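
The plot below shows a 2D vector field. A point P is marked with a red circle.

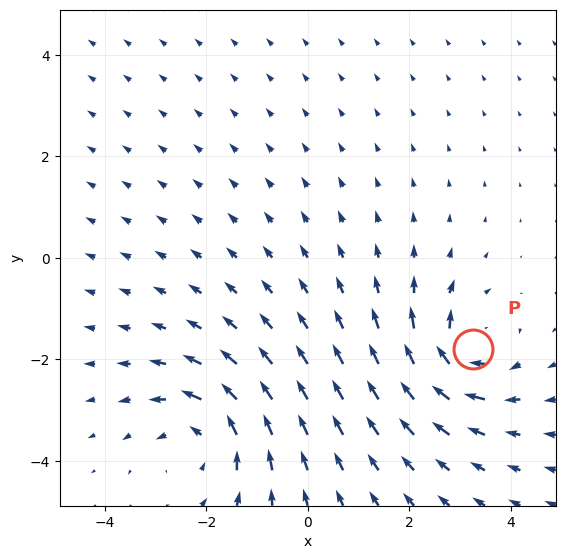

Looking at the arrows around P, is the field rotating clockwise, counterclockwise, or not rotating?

Near P at (3.2, -1.8) the arrows circulate clockwise. The curl (z-component) there is about -5; negative curl means clockwise rotation.

clockwise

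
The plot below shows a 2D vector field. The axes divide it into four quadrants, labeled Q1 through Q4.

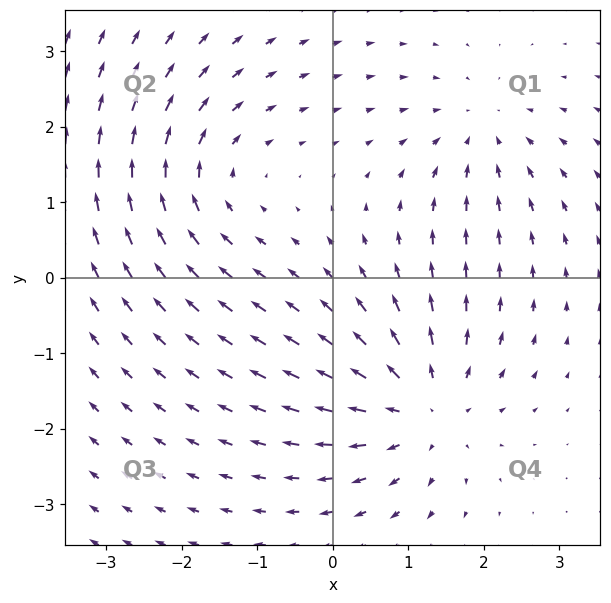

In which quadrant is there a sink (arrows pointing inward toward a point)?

The sink sits at approximately (2.0, 1.9), which lies in quadrant Q1. The divergence there is about -3, negative as expected for a sink.

Q1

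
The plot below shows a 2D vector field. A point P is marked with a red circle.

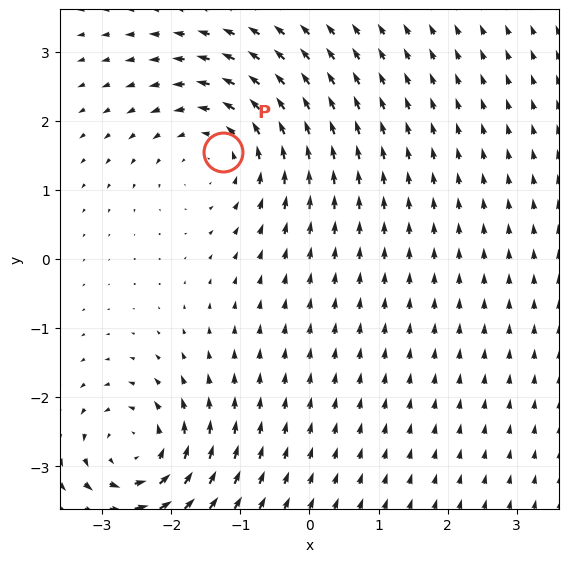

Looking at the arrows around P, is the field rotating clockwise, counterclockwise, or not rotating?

counterclockwise

Near P at (-1.3, 1.6) the arrows circulate counterclockwise. The curl (z-component) there is about +3; positive curl means counterclockwise rotation.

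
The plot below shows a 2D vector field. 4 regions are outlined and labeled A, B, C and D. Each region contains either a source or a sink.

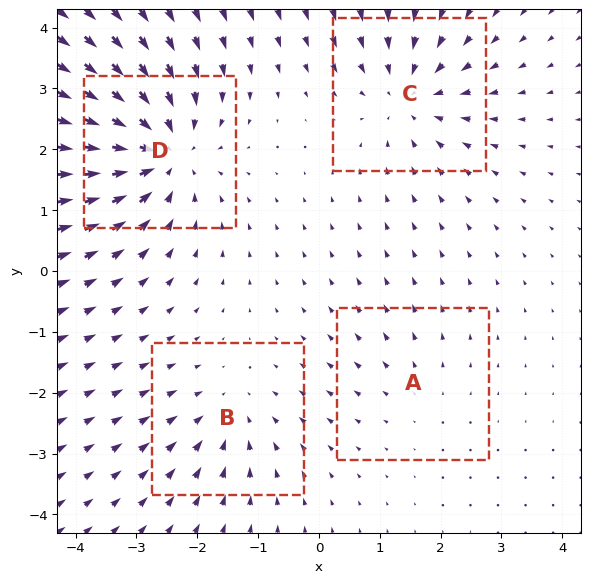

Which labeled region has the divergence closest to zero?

A

Divergence at each region's feature centre — A: about +2, B: about -3, C: about -5, D: about -7. Region A is closest to zero.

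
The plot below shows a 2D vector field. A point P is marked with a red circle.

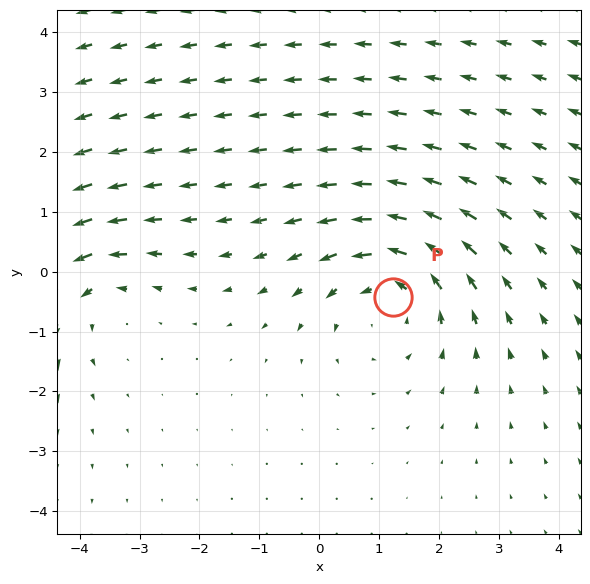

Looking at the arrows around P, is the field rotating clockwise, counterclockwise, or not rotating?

Near P at (1.2, -0.4) the arrows circulate counterclockwise. The curl (z-component) there is about +4; positive curl means counterclockwise rotation.

counterclockwise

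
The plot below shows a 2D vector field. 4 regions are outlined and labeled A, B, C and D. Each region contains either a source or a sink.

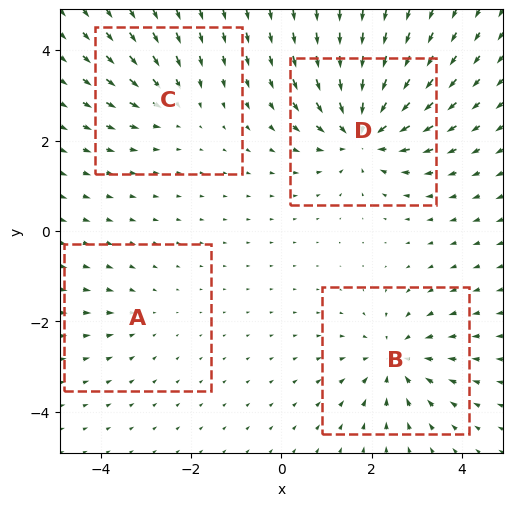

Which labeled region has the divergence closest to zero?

A

Divergence at each region's feature centre — A: about -2, B: about -5, C: about -4, D: about -8. Region A is closest to zero.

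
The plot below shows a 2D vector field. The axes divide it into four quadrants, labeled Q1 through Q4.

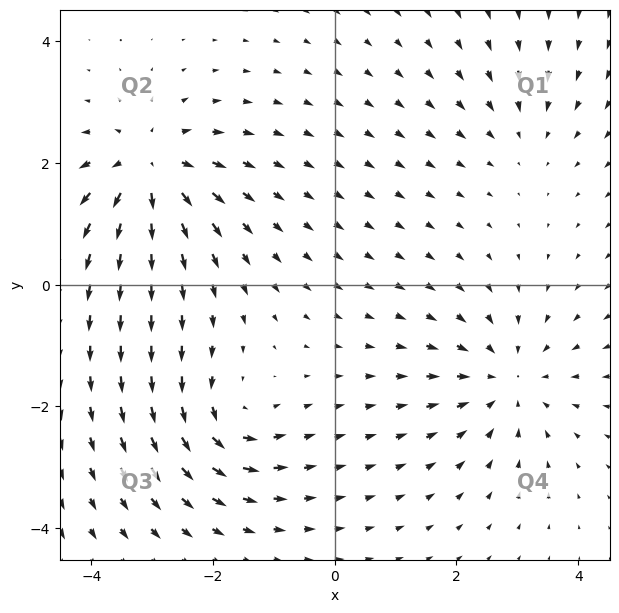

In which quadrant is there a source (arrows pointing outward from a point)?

Q2

The source sits at approximately (-3.1, 1.9), which lies in quadrant Q2. The divergence there is about +6, positive as expected for a source.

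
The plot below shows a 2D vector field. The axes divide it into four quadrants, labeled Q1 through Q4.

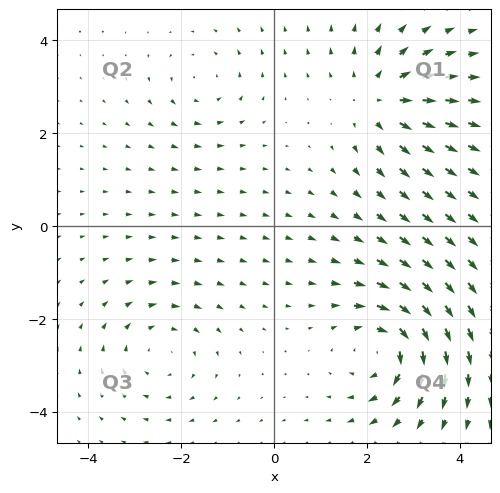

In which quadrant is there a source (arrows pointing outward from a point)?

The source sits at approximately (2.3, 2.7), which lies in quadrant Q1. The divergence there is about +4, positive as expected for a source.

Q1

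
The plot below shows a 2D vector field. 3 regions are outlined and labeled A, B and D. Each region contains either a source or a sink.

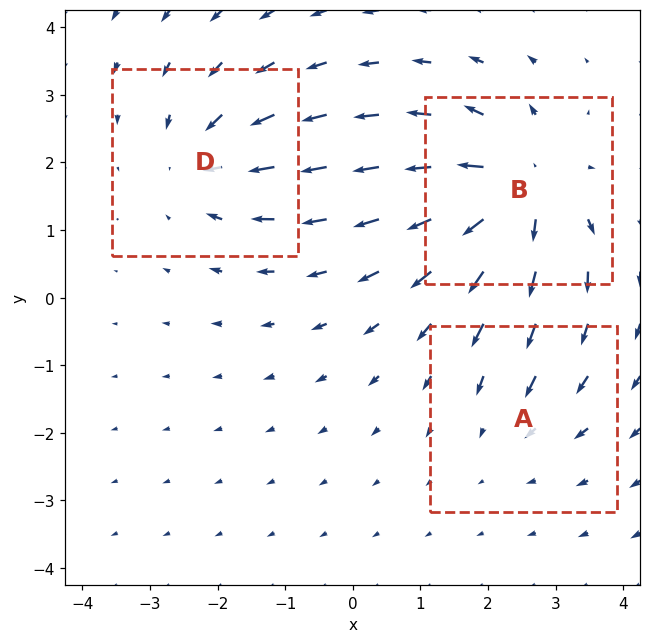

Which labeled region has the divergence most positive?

Divergence at each region's feature centre — A: about -2, B: about +6, D: about -4. Region B is most positive.

B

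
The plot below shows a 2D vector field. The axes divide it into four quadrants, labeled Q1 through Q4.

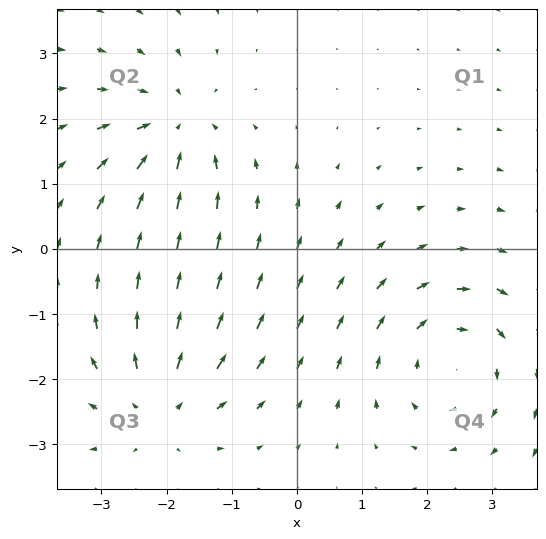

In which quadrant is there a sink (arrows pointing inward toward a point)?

Q2

The sink sits at approximately (-1.9, 1.9), which lies in quadrant Q2. The divergence there is about -5, negative as expected for a sink.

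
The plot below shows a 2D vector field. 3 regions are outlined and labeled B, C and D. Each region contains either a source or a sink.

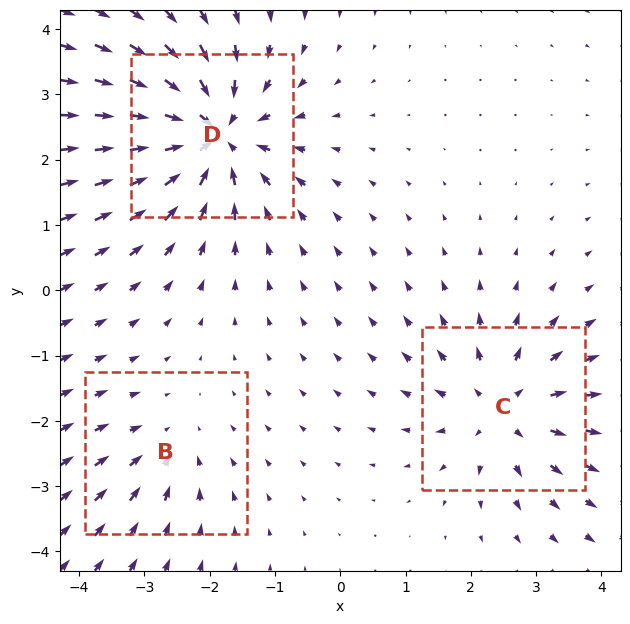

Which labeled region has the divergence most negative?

Divergence at each region's feature centre — B: about -2, C: about +4, D: about -5. Region D is most negative.

D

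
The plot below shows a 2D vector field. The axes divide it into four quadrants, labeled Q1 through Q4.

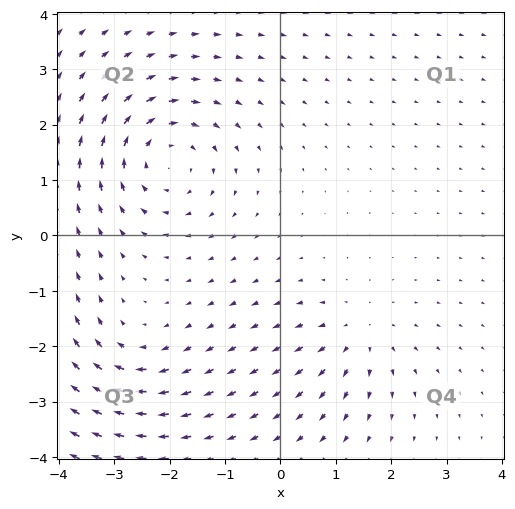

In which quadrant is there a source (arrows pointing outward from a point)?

Q4

The source sits at approximately (1.4, -1.8), which lies in quadrant Q4. The divergence there is about +3, positive as expected for a source.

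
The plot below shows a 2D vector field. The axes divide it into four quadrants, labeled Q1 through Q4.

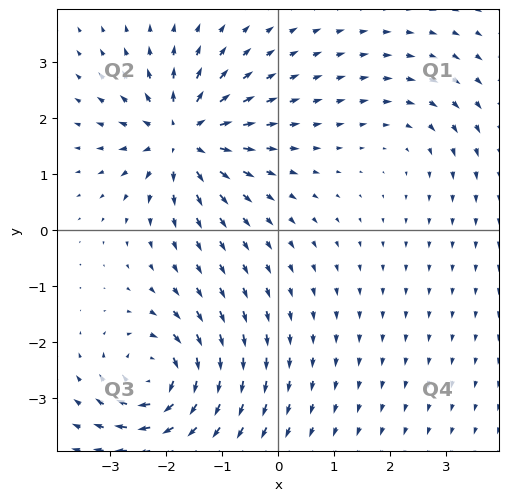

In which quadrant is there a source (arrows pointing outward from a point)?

The source sits at approximately (-1.7, 1.7), which lies in quadrant Q2. The divergence there is about +7, positive as expected for a source.

Q2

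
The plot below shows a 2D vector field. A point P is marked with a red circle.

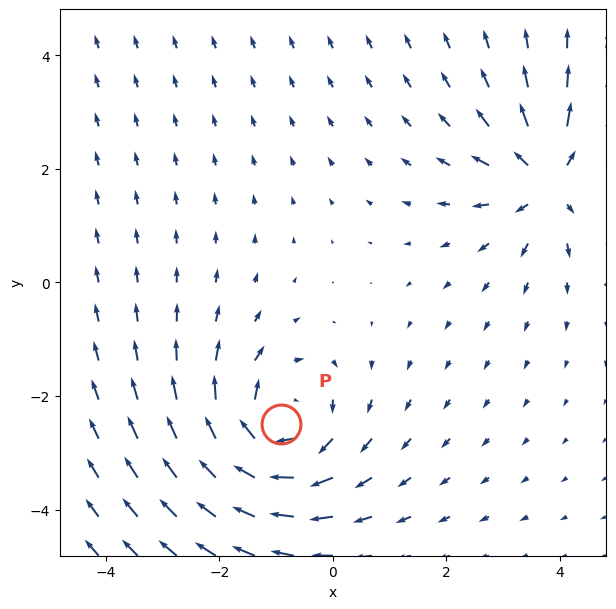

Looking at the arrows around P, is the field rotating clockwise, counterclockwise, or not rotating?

Near P at (-0.9, -2.5) the arrows circulate clockwise. The curl (z-component) there is about -4; negative curl means clockwise rotation.

clockwise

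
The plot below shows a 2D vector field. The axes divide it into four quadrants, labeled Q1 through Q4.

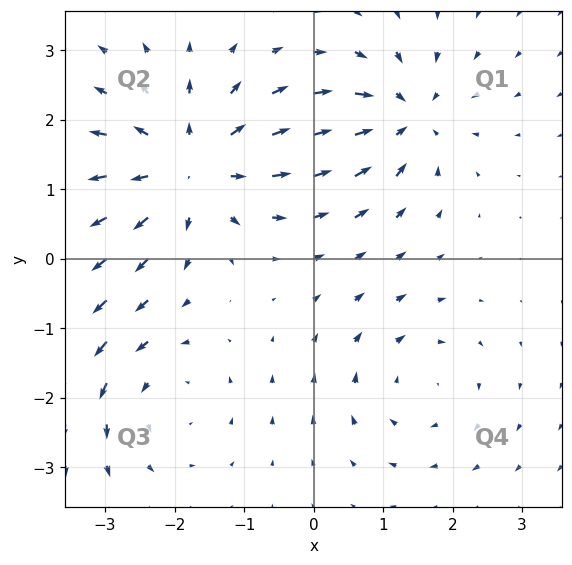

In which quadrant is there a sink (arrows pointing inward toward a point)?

Q1

The sink sits at approximately (1.3, 2.0), which lies in quadrant Q1. The divergence there is about -5, negative as expected for a sink.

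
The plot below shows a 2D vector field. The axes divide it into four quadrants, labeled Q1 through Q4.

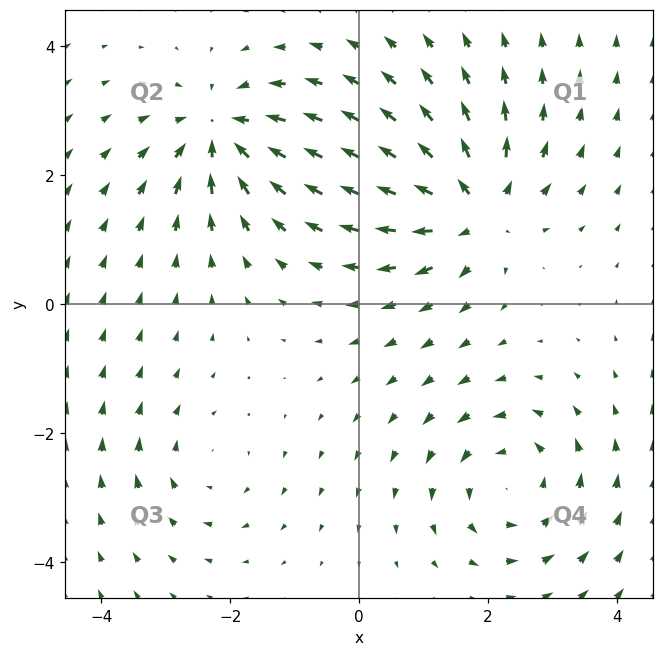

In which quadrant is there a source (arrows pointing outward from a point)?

Q1

The source sits at approximately (1.8, 1.5), which lies in quadrant Q1. The divergence there is about +5, positive as expected for a source.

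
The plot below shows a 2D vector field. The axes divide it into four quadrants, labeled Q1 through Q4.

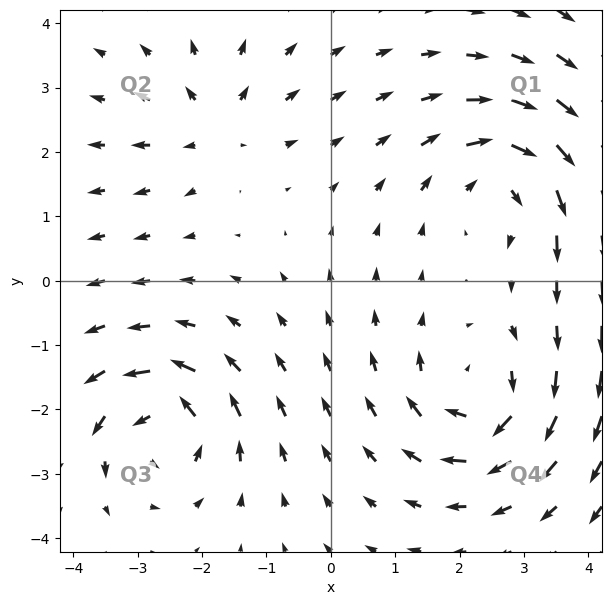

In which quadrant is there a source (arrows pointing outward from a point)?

The source sits at approximately (-1.8, 2.4), which lies in quadrant Q2. The divergence there is about +4, positive as expected for a source.

Q2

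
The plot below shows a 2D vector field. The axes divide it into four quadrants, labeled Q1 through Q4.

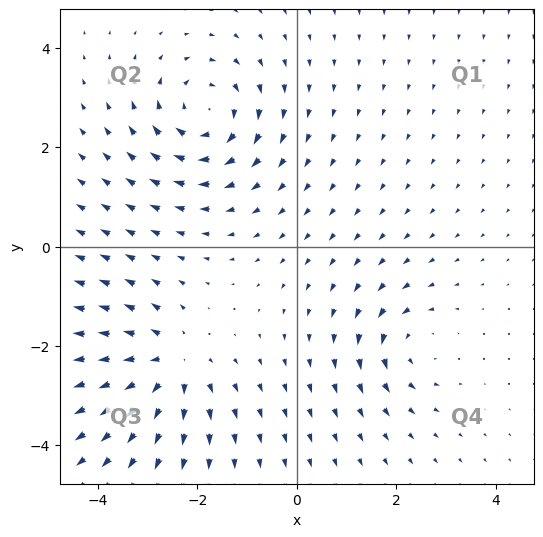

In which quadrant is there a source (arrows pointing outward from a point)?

The source sits at approximately (-2.6, -2.4), which lies in quadrant Q3. The divergence there is about +5, positive as expected for a source.

Q3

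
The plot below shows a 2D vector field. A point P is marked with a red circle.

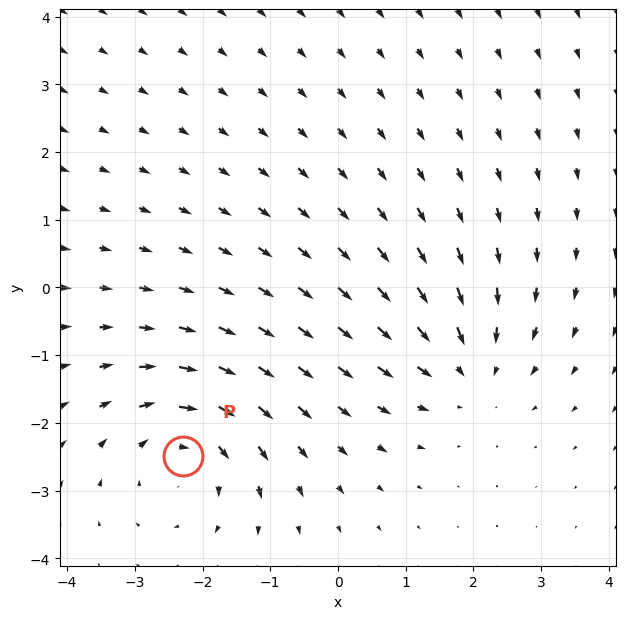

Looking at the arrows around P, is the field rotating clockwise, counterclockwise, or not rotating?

Near P at (-2.3, -2.5) the arrows circulate clockwise. The curl (z-component) there is about -5; negative curl means clockwise rotation.

clockwise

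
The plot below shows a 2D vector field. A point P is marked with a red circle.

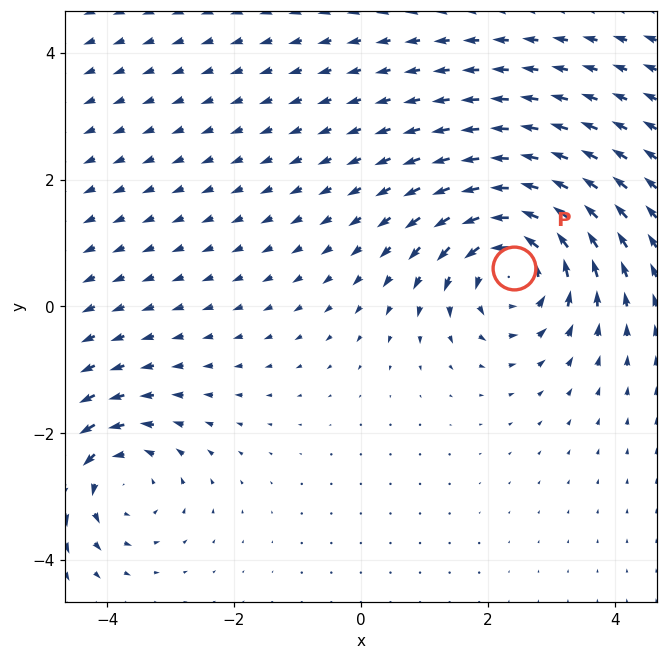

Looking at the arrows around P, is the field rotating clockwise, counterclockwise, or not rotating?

counterclockwise

Near P at (2.4, 0.6) the arrows circulate counterclockwise. The curl (z-component) there is about +6; positive curl means counterclockwise rotation.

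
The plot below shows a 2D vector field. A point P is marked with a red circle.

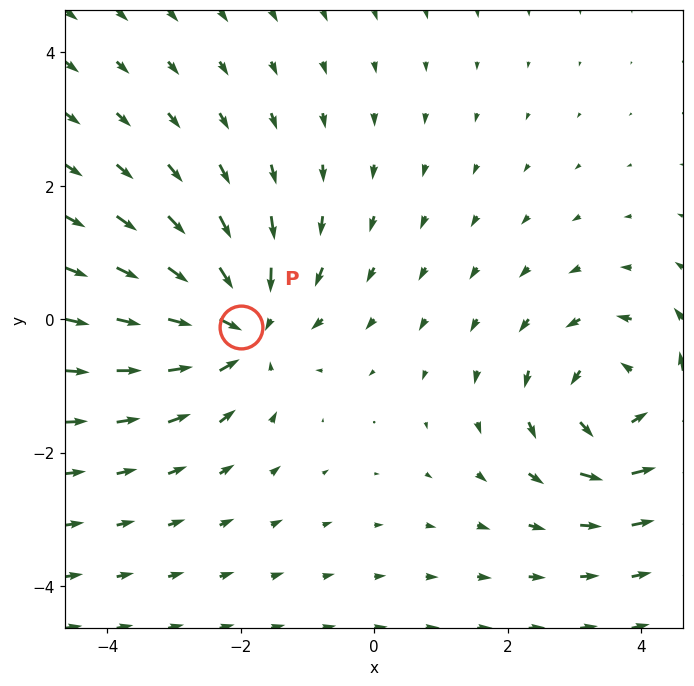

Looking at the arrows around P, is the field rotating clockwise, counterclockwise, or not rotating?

not rotating

Near P at (-2.0, -0.1) the arrows show no circulation. The curl there is ≈0.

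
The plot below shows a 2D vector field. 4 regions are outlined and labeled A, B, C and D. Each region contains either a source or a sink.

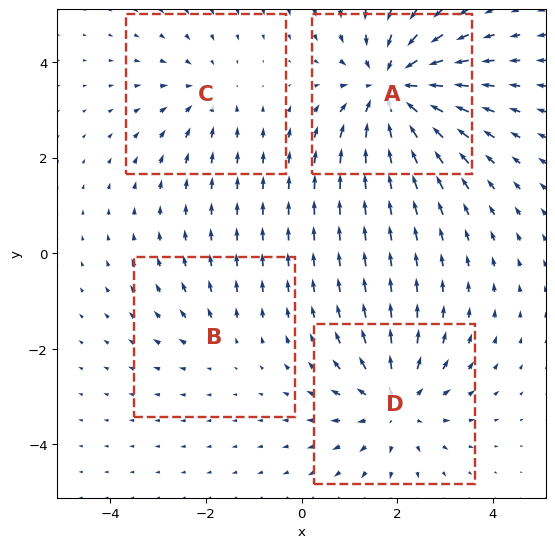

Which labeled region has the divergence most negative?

A

Divergence at each region's feature centre — A: about -6, B: about +2, C: about -3, D: about +4. Region A is most negative.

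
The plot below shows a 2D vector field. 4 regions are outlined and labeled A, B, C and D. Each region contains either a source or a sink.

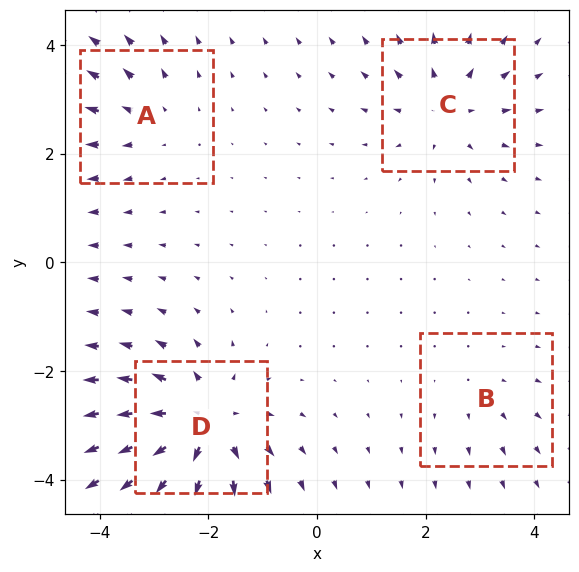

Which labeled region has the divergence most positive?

D

Divergence at each region's feature centre — A: about +3, B: about +2, C: about +5, D: about +8. Region D is most positive.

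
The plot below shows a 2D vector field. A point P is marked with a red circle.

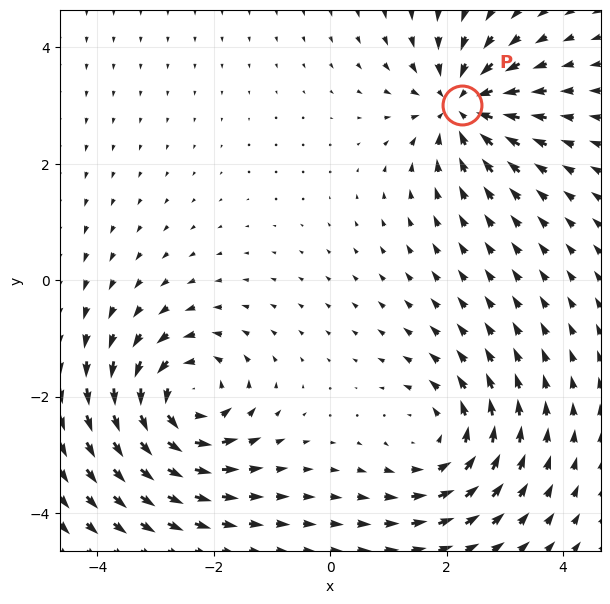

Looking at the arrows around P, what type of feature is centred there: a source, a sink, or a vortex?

sink

At P (2.3, 3.0) the arrows converge inward. Divergence about -5, curl ≈0 — negative divergence with near-zero curl is a sink.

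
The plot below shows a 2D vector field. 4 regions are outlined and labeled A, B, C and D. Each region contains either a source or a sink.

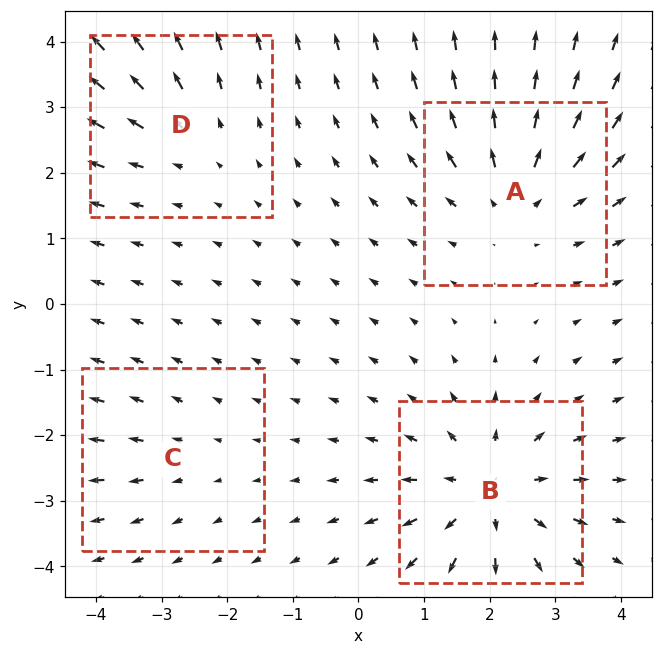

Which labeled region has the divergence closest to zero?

Divergence at each region's feature centre — A: about +4, B: about +6, C: about +2, D: about +3. Region C is closest to zero.

C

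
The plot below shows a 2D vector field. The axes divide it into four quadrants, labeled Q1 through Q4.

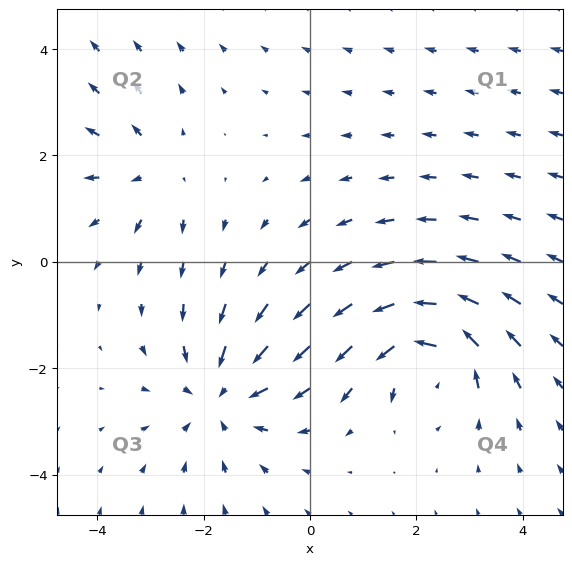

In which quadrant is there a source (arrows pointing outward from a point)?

Q2

The source sits at approximately (-3.0, 1.7), which lies in quadrant Q2. The divergence there is about +3, positive as expected for a source.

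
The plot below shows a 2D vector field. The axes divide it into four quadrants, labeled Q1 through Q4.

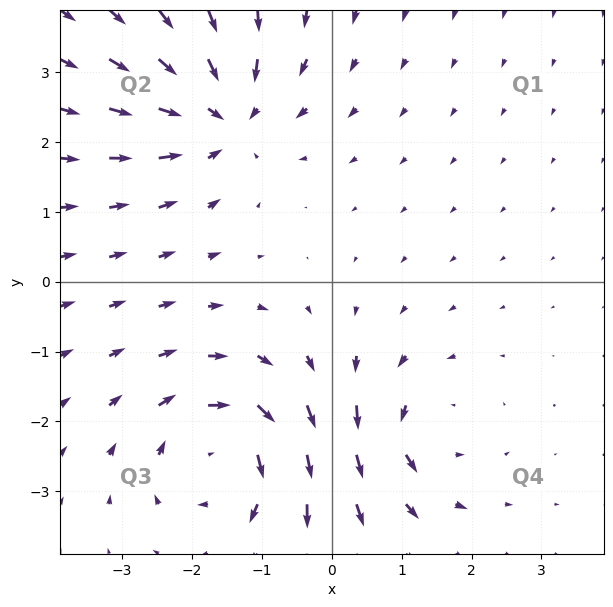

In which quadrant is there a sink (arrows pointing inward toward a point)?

The sink sits at approximately (-1.6, 2.4), which lies in quadrant Q2. The divergence there is about -5, negative as expected for a sink.

Q2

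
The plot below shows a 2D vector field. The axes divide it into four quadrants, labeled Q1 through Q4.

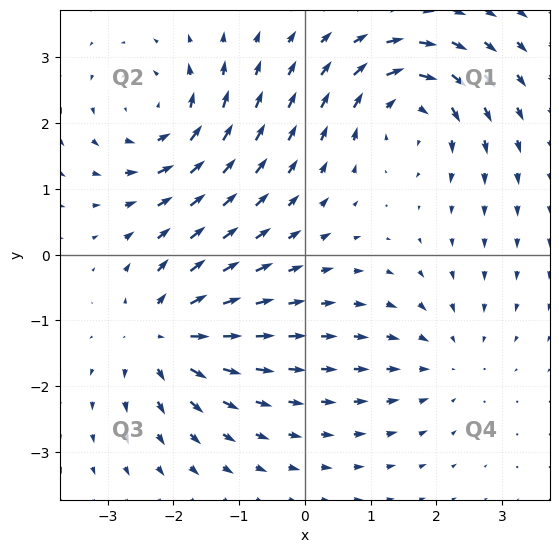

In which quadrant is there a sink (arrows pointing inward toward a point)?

The sink sits at approximately (2.1, -1.6), which lies in quadrant Q4. The divergence there is about -3, negative as expected for a sink.

Q4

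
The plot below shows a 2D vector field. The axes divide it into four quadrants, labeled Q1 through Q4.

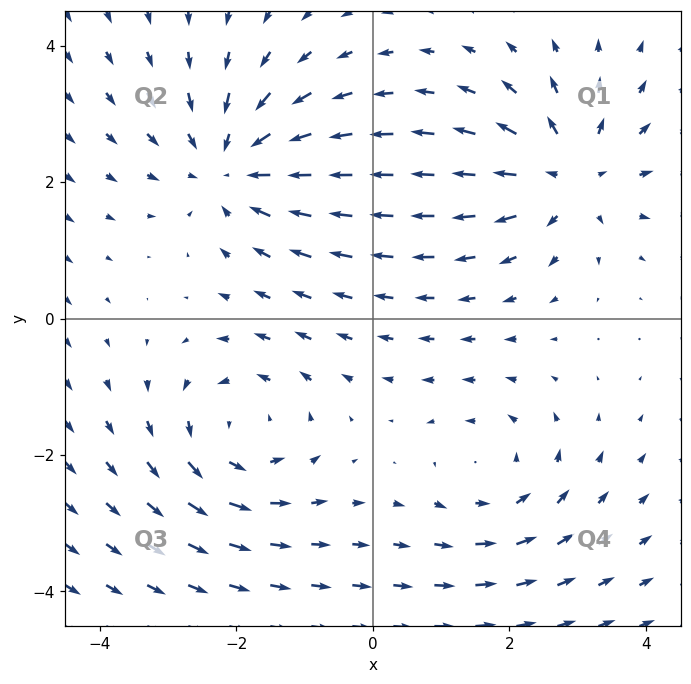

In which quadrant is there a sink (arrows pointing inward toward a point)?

Q2

The sink sits at approximately (-2.1, 2.2), which lies in quadrant Q2. The divergence there is about -4, negative as expected for a sink.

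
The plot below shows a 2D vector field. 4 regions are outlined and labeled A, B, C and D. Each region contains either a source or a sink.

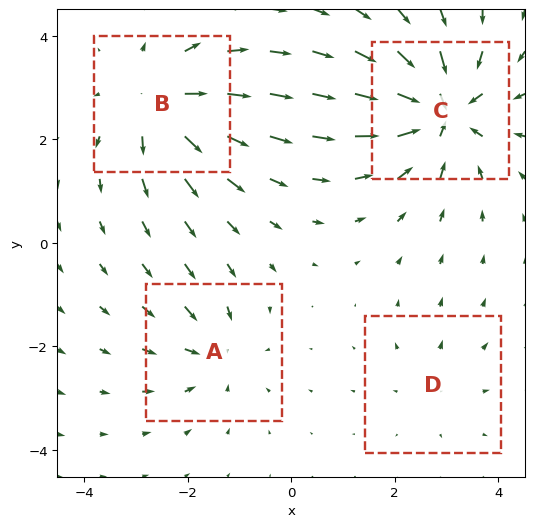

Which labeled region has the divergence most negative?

Divergence at each region's feature centre — A: about -4, B: about +6, C: about -7, D: about +2. Region C is most negative.

C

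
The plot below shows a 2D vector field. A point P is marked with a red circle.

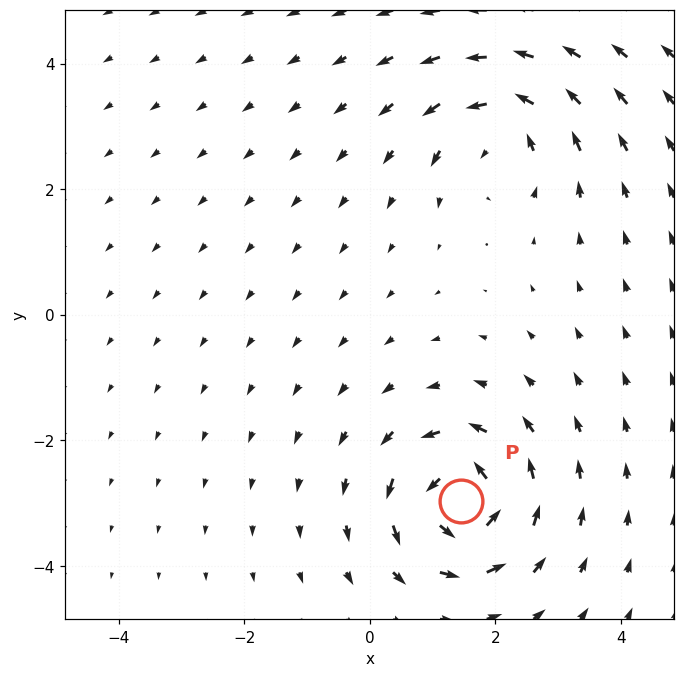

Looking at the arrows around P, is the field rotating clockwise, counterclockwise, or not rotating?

counterclockwise

Near P at (1.5, -3.0) the arrows circulate counterclockwise. The curl (z-component) there is about +6; positive curl means counterclockwise rotation.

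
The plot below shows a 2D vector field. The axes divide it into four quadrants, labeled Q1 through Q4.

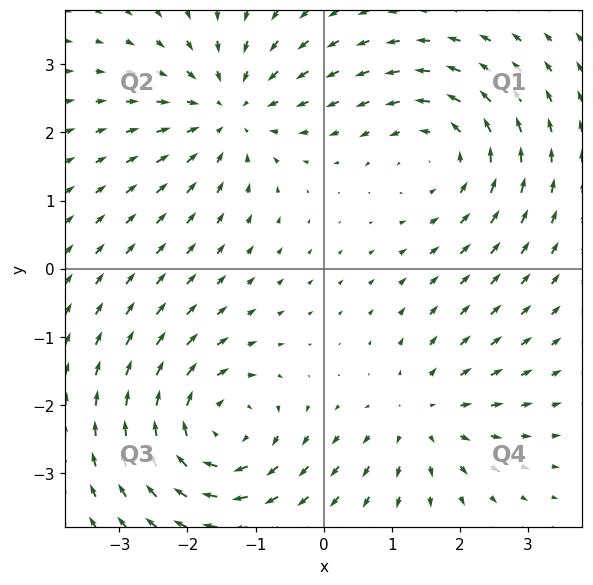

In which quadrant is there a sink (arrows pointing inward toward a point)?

The sink sits at approximately (-1.4, 2.3), which lies in quadrant Q2. The divergence there is about -4, negative as expected for a sink.

Q2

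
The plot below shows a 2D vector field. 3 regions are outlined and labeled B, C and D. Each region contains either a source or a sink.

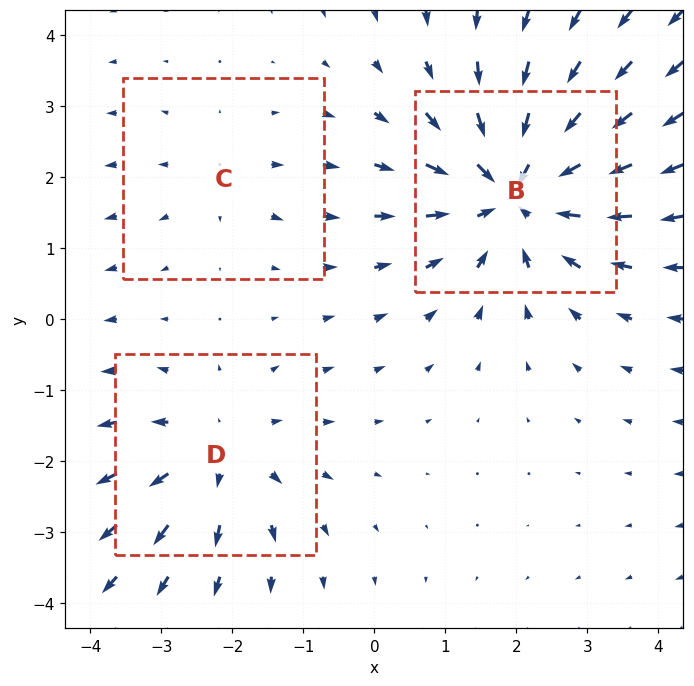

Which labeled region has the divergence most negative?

Divergence at each region's feature centre — B: about -5, C: about +2, D: about +3. Region B is most negative.

B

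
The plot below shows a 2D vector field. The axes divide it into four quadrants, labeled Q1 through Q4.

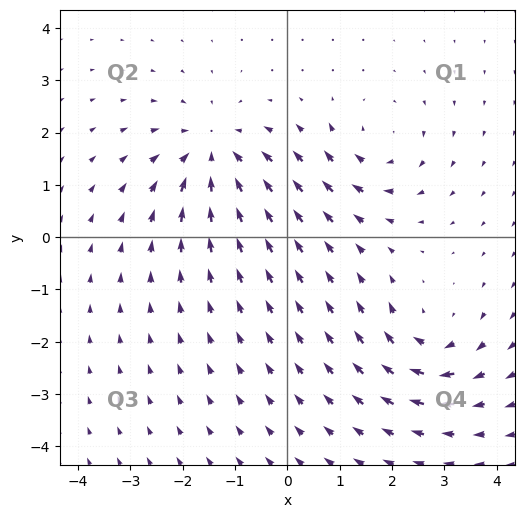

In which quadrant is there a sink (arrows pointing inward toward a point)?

The sink sits at approximately (-1.4, 1.6), which lies in quadrant Q2. The divergence there is about -5, negative as expected for a sink.

Q2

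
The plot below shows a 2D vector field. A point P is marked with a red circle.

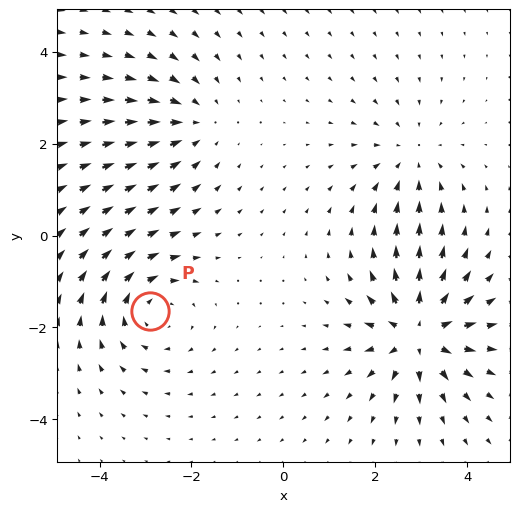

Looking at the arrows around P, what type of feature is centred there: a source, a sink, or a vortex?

vortex

At P (-2.9, -1.6) the arrows circulate clockwise. Divergence ≈0, curl about -4 — near-zero divergence with nonzero curl is a vortex.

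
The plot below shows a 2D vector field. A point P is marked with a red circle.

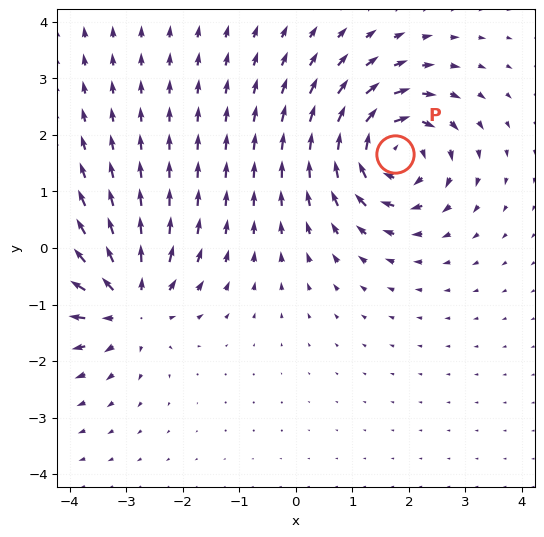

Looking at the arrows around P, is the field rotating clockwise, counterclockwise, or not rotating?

clockwise

Near P at (1.8, 1.7) the arrows circulate clockwise. The curl (z-component) there is about -6; negative curl means clockwise rotation.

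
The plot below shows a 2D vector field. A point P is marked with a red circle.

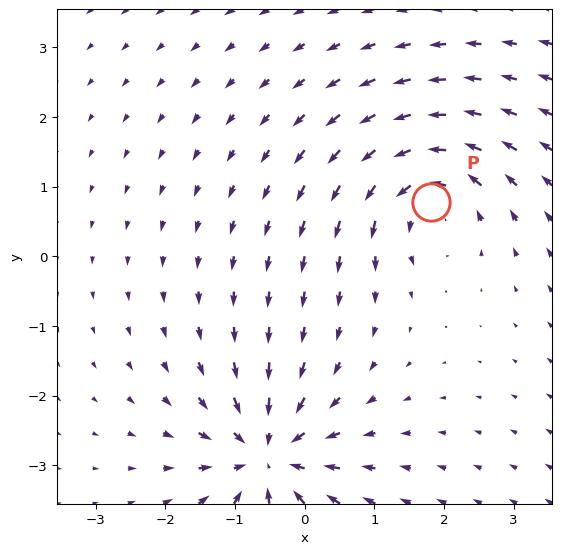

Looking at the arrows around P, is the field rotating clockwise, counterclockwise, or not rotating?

Near P at (1.8, 0.8) the arrows circulate counterclockwise. The curl (z-component) there is about +5; positive curl means counterclockwise rotation.

counterclockwise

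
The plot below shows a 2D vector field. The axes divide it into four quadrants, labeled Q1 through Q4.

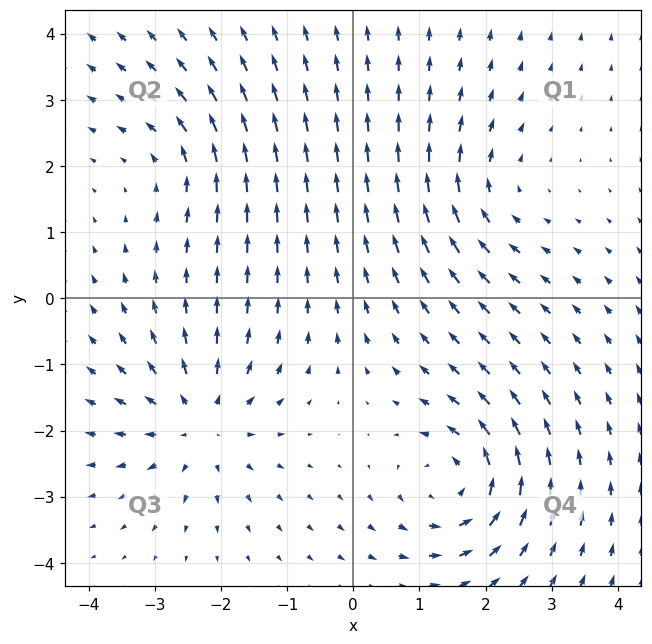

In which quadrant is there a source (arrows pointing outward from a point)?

Q3

The source sits at approximately (-2.3, -1.9), which lies in quadrant Q3. The divergence there is about +5, positive as expected for a source.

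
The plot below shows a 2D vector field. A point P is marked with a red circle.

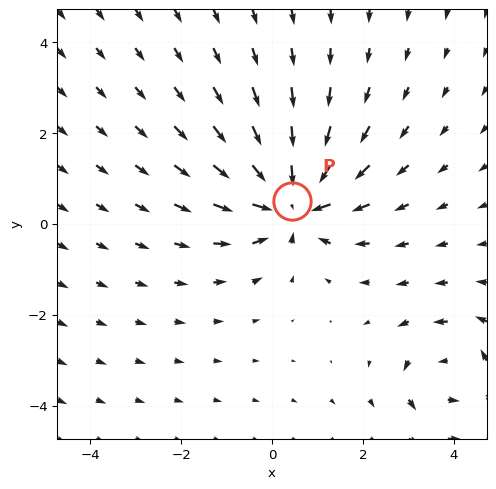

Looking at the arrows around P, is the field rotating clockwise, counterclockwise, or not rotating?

not rotating

Near P at (0.4, 0.5) the arrows show no circulation. The curl there is ≈0.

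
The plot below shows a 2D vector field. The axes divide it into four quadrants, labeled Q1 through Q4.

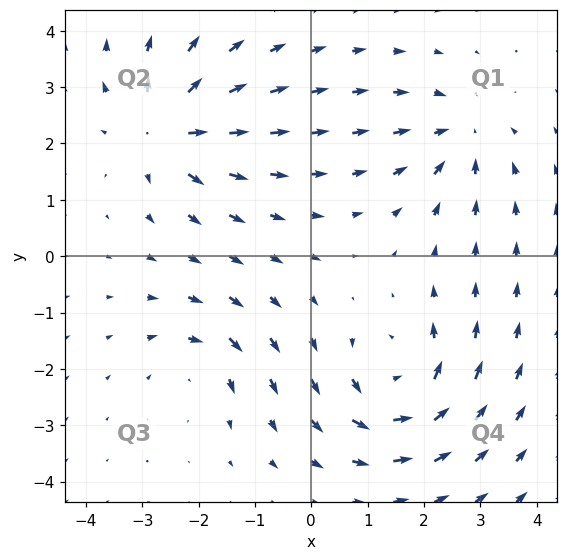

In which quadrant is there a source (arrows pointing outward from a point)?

Q2

The source sits at approximately (-2.6, 2.2), which lies in quadrant Q2. The divergence there is about +5, positive as expected for a source.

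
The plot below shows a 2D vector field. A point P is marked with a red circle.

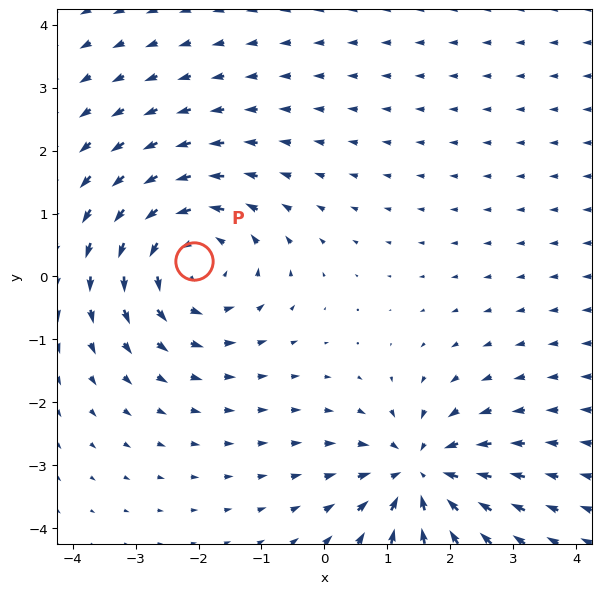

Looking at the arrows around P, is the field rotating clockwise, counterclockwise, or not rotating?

Near P at (-2.1, 0.2) the arrows circulate counterclockwise. The curl (z-component) there is about +4; positive curl means counterclockwise rotation.

counterclockwise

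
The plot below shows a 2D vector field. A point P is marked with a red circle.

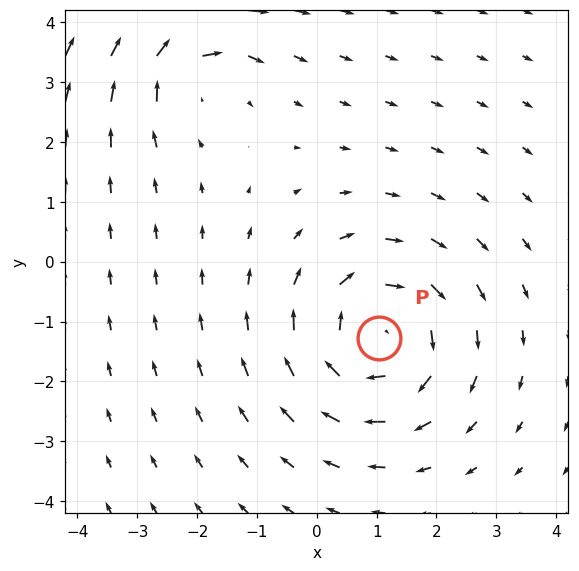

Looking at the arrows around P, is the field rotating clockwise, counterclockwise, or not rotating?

clockwise

Near P at (1.0, -1.3) the arrows circulate clockwise. The curl (z-component) there is about -4; negative curl means clockwise rotation.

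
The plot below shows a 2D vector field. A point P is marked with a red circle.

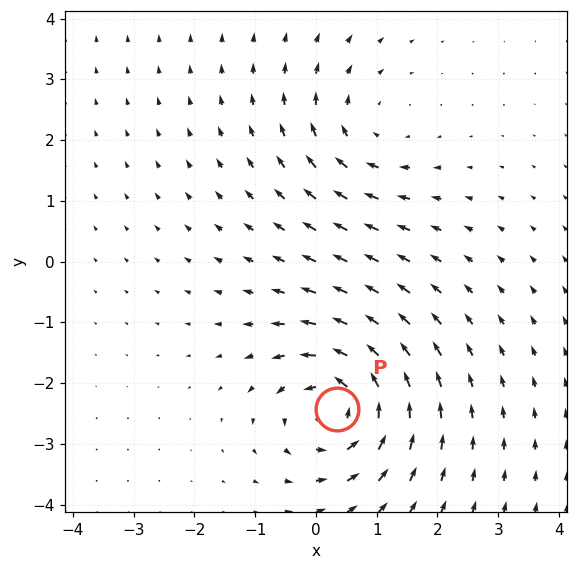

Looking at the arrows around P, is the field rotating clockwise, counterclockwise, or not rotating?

Near P at (0.3, -2.4) the arrows circulate counterclockwise. The curl (z-component) there is about +4; positive curl means counterclockwise rotation.

counterclockwise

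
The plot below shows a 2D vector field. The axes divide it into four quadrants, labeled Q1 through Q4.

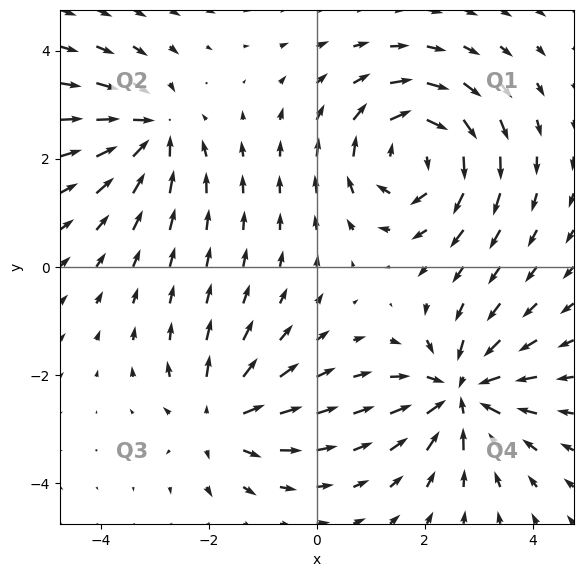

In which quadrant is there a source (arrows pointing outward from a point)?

The source sits at approximately (-1.8, -2.8), which lies in quadrant Q3. The divergence there is about +4, positive as expected for a source.

Q3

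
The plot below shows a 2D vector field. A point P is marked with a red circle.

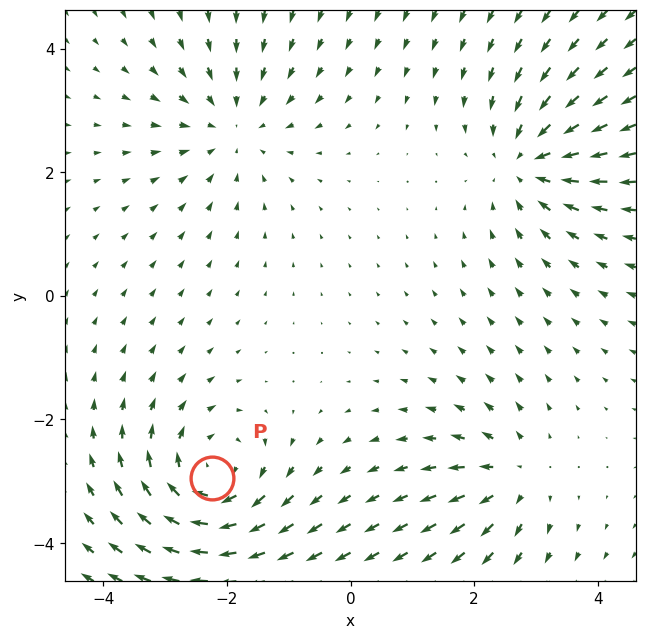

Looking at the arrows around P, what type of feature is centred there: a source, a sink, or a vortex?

At P (-2.2, -2.9) the arrows circulate clockwise. Divergence ≈0, curl about -5 — near-zero divergence with nonzero curl is a vortex.

vortex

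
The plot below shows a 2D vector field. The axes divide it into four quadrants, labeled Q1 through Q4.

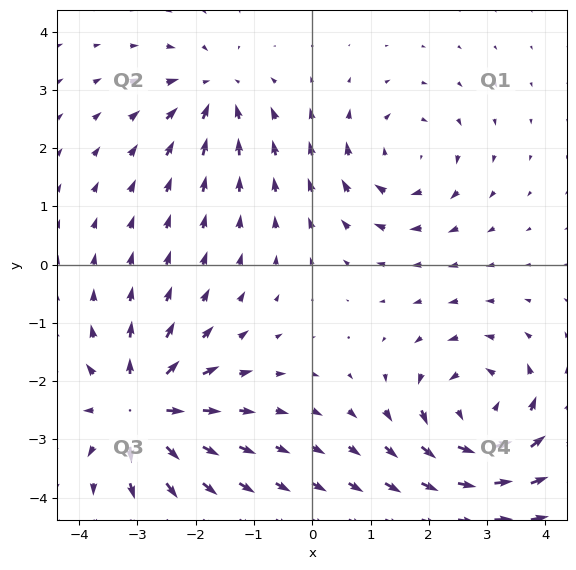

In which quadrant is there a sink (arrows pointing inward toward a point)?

The sink sits at approximately (-1.7, 2.9), which lies in quadrant Q2. The divergence there is about -4, negative as expected for a sink.

Q2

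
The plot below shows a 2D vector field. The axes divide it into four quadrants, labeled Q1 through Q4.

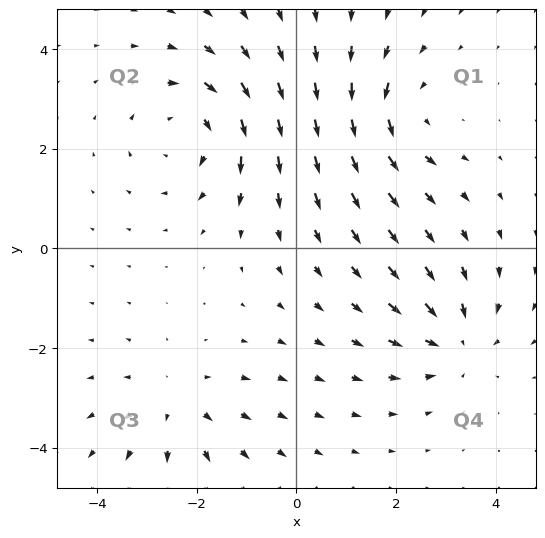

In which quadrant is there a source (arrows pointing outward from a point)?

The source sits at approximately (-2.4, -3.1), which lies in quadrant Q3. The divergence there is about +3, positive as expected for a source.

Q3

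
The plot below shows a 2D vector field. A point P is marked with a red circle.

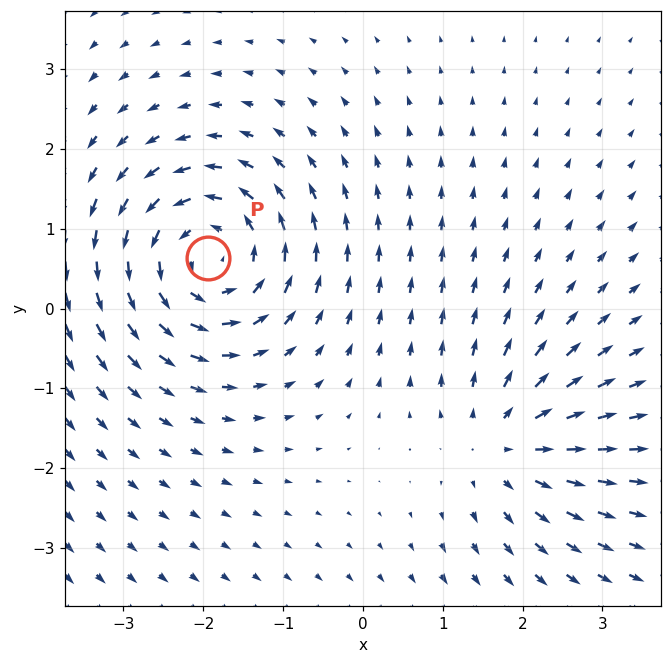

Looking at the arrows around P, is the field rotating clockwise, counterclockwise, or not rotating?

counterclockwise

Near P at (-1.9, 0.6) the arrows circulate counterclockwise. The curl (z-component) there is about +5; positive curl means counterclockwise rotation.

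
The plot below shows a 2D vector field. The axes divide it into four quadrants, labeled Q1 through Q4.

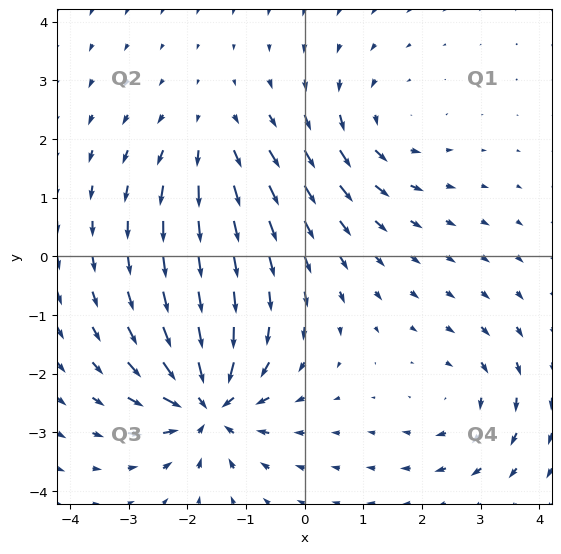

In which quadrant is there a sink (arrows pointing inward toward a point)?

Q3

The sink sits at approximately (-1.6, -2.5), which lies in quadrant Q3. The divergence there is about -7, negative as expected for a sink.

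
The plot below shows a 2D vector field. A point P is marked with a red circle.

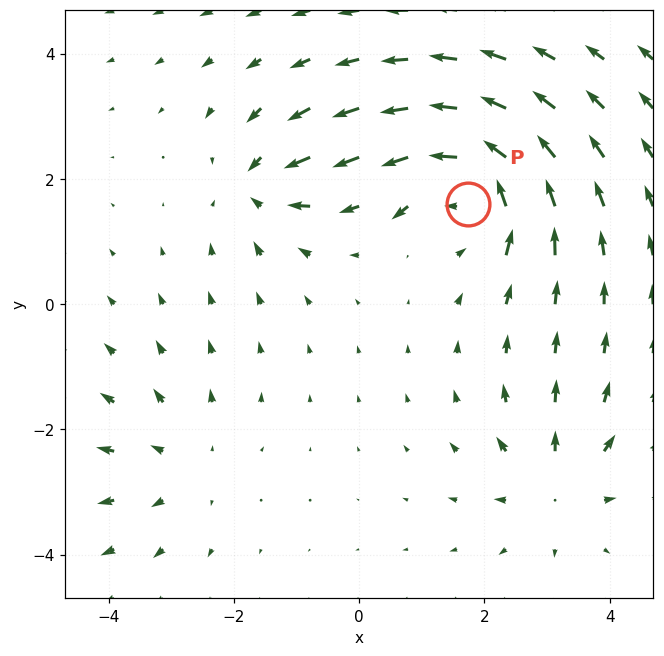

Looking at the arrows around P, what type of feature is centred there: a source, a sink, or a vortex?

At P (1.7, 1.6) the arrows circulate counterclockwise. Divergence ≈0, curl about +6 — near-zero divergence with nonzero curl is a vortex.

vortex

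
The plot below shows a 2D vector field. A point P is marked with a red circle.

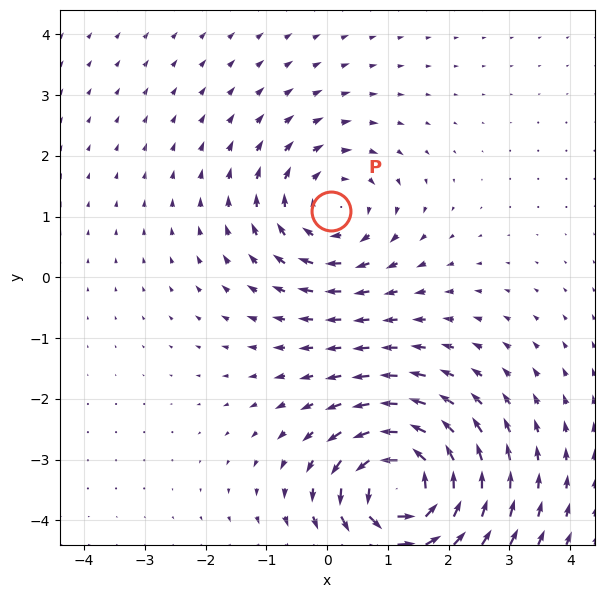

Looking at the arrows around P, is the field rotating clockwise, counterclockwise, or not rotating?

Near P at (0.1, 1.1) the arrows circulate clockwise. The curl (z-component) there is about -3; negative curl means clockwise rotation.

clockwise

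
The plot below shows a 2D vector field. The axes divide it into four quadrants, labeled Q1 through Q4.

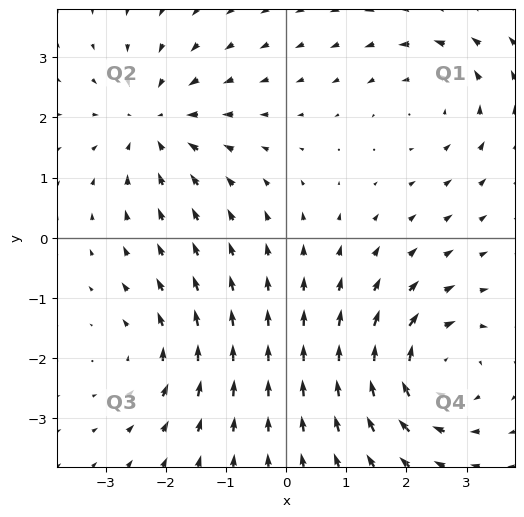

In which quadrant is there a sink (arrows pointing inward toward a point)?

The sink sits at approximately (-2.2, 1.9), which lies in quadrant Q2. The divergence there is about -4, negative as expected for a sink.

Q2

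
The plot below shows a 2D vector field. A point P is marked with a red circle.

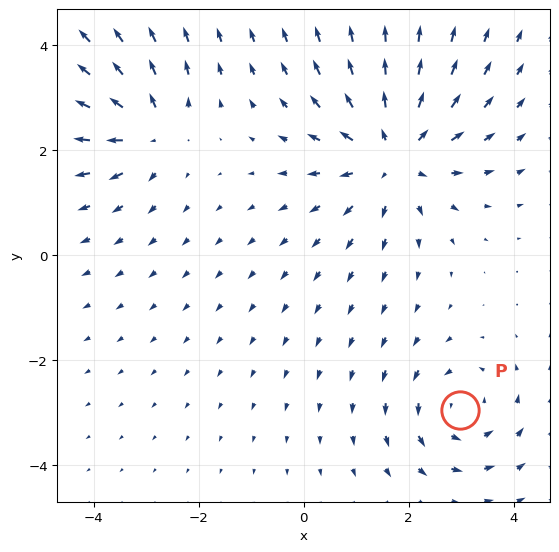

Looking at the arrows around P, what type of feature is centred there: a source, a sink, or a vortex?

At P (3.0, -3.0) the arrows circulate counterclockwise. Divergence ≈0, curl about +3 — near-zero divergence with nonzero curl is a vortex.

vortex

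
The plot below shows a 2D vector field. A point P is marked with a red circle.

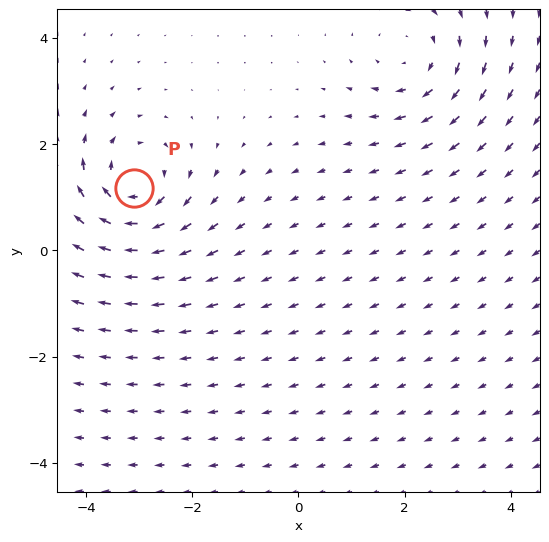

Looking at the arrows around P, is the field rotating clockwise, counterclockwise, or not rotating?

clockwise

Near P at (-3.1, 1.2) the arrows circulate clockwise. The curl (z-component) there is about -4; negative curl means clockwise rotation.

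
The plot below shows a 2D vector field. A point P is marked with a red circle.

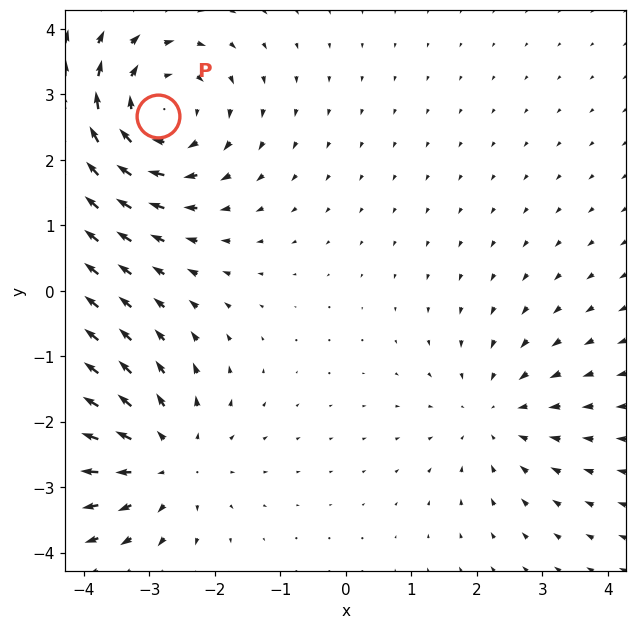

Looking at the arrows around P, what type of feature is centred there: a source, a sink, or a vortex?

vortex

At P (-2.9, 2.7) the arrows circulate clockwise. Divergence ≈0, curl about -4 — near-zero divergence with nonzero curl is a vortex.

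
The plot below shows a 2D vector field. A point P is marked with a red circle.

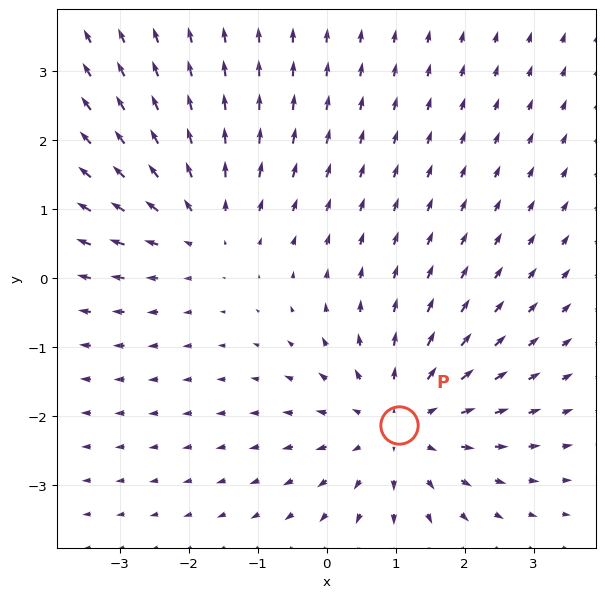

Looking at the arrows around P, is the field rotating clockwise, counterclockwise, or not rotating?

Near P at (1.0, -2.1) the arrows show no circulation. The curl there is ≈0.

not rotating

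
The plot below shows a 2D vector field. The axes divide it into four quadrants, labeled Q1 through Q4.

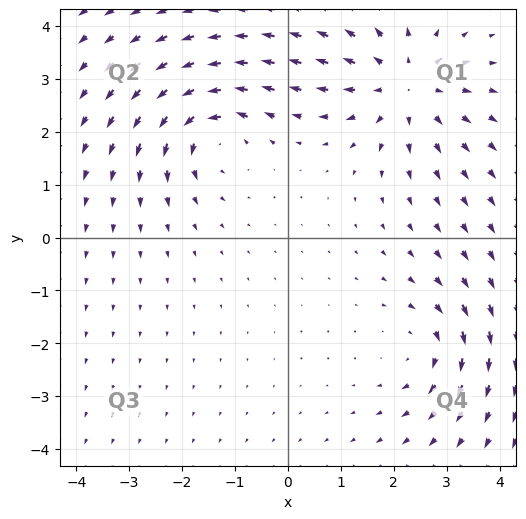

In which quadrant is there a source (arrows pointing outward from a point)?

The source sits at approximately (2.2, 2.9), which lies in quadrant Q1. The divergence there is about +4, positive as expected for a source.

Q1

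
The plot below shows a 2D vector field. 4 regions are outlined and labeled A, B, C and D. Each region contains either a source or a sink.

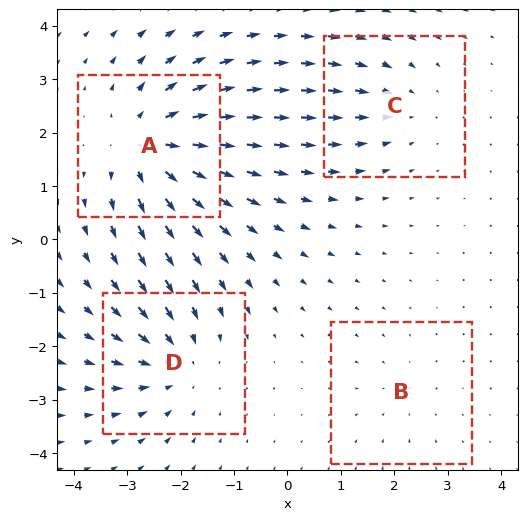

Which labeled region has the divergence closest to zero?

B

Divergence at each region's feature centre — A: about +6, B: about -2, C: about -3, D: about -4. Region B is closest to zero.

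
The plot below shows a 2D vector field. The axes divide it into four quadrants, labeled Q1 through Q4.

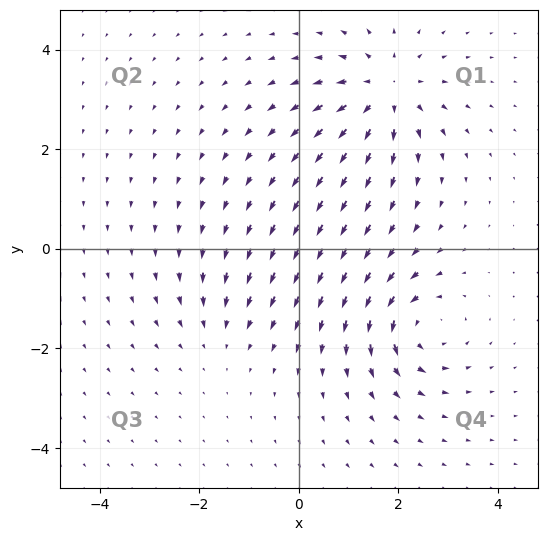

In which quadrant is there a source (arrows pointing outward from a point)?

The source sits at approximately (1.7, 3.2), which lies in quadrant Q1. The divergence there is about +5, positive as expected for a source.

Q1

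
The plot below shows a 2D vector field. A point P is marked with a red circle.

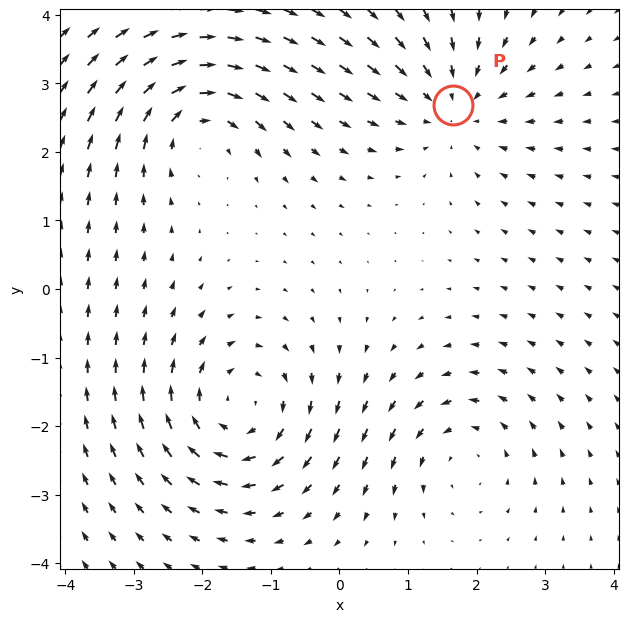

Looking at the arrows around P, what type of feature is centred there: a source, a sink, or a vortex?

sink

At P (1.7, 2.7) the arrows converge inward. Divergence about -4, curl ≈0 — negative divergence with near-zero curl is a sink.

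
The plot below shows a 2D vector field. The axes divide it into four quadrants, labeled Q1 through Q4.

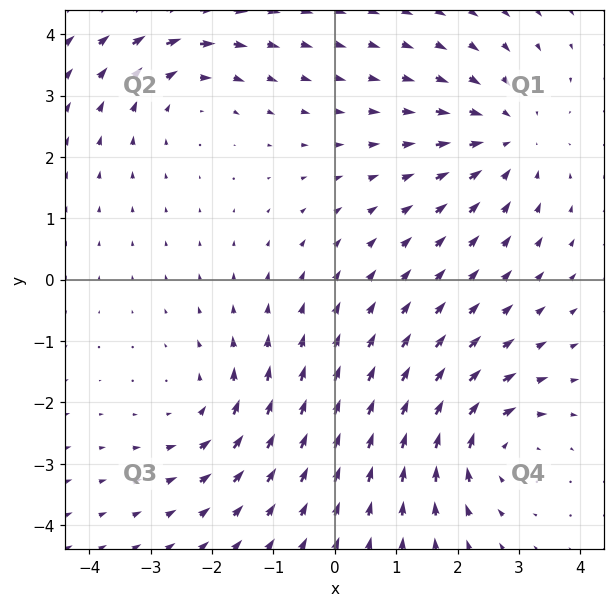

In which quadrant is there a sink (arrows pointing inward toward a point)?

Q1

The sink sits at approximately (2.8, 2.3), which lies in quadrant Q1. The divergence there is about -4, negative as expected for a sink.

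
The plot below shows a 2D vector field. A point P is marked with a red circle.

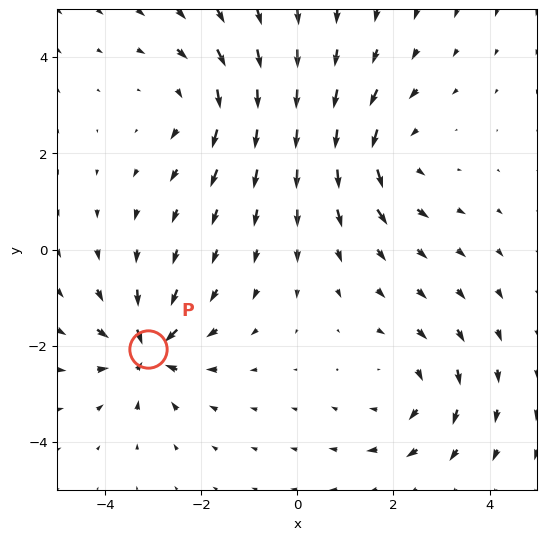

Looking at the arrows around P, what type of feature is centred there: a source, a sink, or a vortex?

sink

At P (-3.1, -2.1) the arrows converge inward. Divergence about -7, curl ≈0 — negative divergence with near-zero curl is a sink.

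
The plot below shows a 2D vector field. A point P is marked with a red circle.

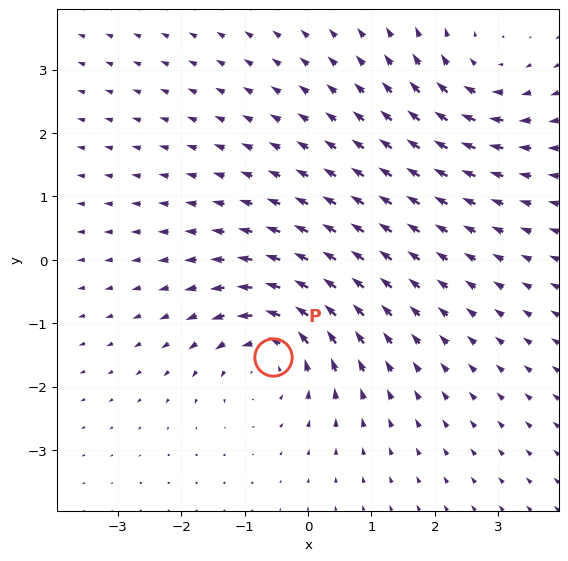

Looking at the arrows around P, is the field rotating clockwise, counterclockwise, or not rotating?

Near P at (-0.6, -1.5) the arrows circulate counterclockwise. The curl (z-component) there is about +5; positive curl means counterclockwise rotation.

counterclockwise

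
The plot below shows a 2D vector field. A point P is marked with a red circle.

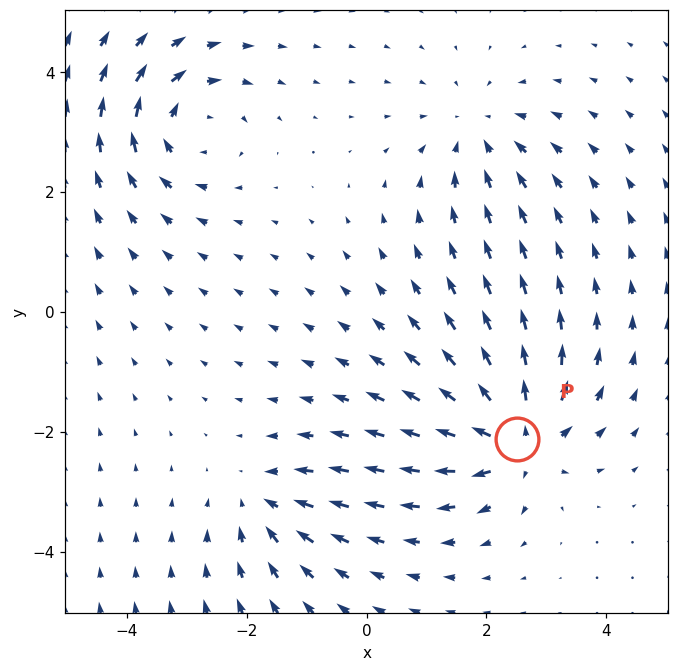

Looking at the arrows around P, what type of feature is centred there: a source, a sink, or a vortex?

At P (2.5, -2.1) the arrows spread outward. Divergence about +6, curl ≈0 — positive divergence with near-zero curl is a source.

source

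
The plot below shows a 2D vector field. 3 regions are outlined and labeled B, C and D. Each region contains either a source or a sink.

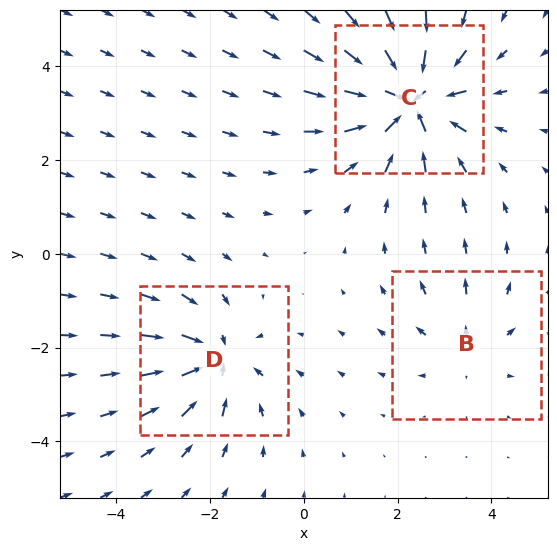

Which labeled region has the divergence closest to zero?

B

Divergence at each region's feature centre — B: about +2, C: about -5, D: about -4. Region B is closest to zero.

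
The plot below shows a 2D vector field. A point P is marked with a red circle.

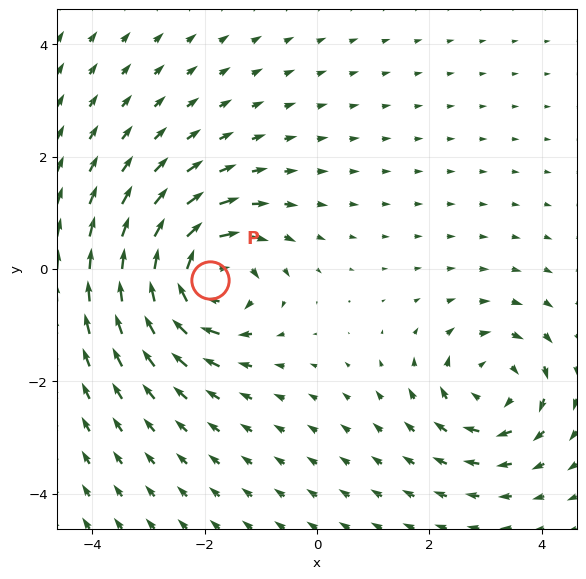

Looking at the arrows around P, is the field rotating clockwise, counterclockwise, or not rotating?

clockwise

Near P at (-1.9, -0.2) the arrows circulate clockwise. The curl (z-component) there is about -5; negative curl means clockwise rotation.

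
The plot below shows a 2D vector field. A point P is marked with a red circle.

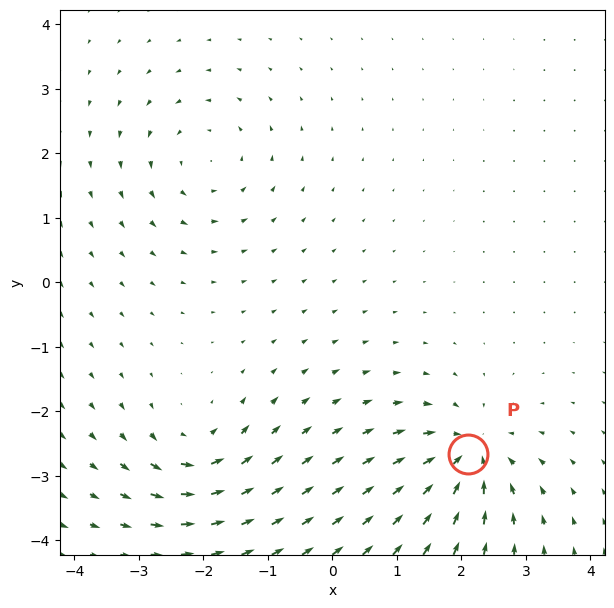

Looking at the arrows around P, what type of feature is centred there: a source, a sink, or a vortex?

sink

At P (2.1, -2.7) the arrows converge inward. Divergence about -7, curl ≈0 — negative divergence with near-zero curl is a sink.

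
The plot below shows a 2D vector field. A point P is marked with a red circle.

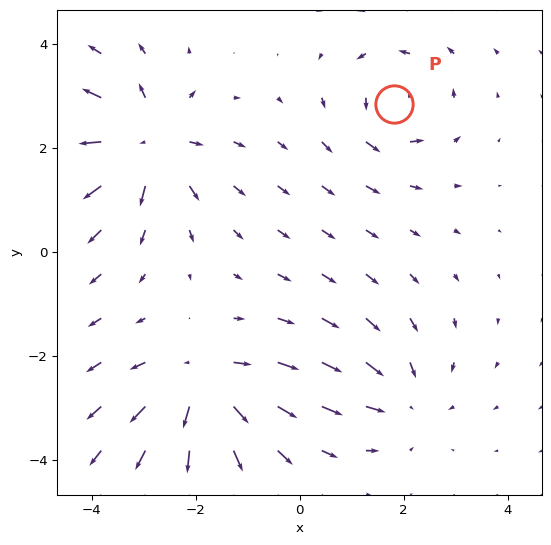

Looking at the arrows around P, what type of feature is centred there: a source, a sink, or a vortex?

vortex

At P (1.8, 2.9) the arrows circulate counterclockwise. Divergence ≈0, curl about +4 — near-zero divergence with nonzero curl is a vortex.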